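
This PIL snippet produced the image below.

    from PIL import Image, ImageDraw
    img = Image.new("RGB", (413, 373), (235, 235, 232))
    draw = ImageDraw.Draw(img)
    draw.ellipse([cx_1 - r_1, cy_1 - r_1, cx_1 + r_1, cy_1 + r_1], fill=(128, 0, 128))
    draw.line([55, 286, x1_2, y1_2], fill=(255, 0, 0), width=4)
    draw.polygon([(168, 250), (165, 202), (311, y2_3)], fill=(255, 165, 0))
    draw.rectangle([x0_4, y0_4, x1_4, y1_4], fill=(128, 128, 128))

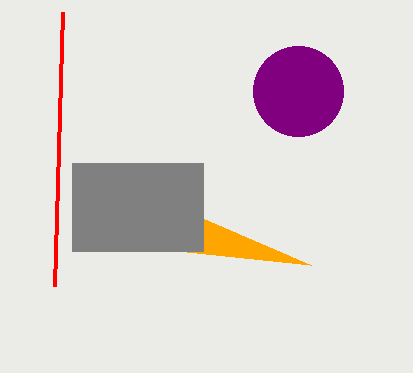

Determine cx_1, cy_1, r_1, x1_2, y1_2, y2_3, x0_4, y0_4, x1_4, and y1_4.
cx_1 = 298
cy_1 = 91
r_1 = 45
x1_2 = 63
y1_2 = 12
y2_3 = 265
x0_4 = 72
y0_4 = 163
x1_4 = 203
y1_4 = 251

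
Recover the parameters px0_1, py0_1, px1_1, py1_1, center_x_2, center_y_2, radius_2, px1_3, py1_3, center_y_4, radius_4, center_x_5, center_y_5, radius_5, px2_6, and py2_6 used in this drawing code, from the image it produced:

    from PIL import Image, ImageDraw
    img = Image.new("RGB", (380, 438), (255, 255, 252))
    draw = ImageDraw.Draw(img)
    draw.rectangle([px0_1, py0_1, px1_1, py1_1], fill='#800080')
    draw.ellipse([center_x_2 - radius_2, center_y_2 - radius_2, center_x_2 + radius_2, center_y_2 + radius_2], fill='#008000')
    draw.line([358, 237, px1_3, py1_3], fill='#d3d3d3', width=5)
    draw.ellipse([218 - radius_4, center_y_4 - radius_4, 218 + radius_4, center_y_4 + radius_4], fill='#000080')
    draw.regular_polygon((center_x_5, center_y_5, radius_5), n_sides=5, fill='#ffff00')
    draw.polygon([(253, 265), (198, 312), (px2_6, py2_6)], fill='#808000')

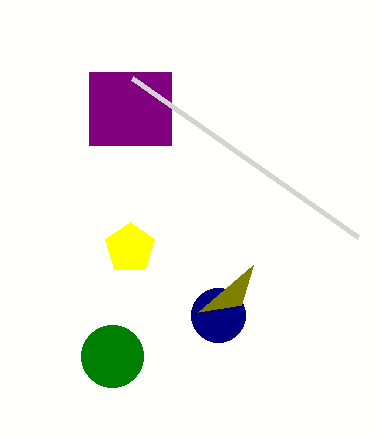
px0_1 = 89
py0_1 = 72
px1_1 = 171
py1_1 = 145
center_x_2 = 112
center_y_2 = 356
radius_2 = 31
px1_3 = 132
py1_3 = 78
center_y_4 = 315
radius_4 = 27
center_x_5 = 130
center_y_5 = 248
radius_5 = 26
px2_6 = 241
py2_6 = 305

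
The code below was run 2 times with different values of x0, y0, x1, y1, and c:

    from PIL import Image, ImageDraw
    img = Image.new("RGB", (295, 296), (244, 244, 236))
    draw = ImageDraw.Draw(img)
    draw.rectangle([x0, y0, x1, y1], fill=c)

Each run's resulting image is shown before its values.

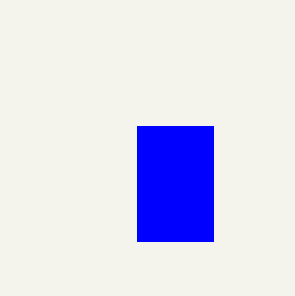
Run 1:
x0 = 137, y0 = 126, x1 = 213, y1 = 241, c = 'blue'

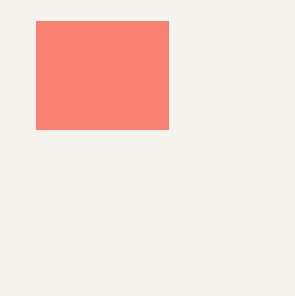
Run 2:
x0 = 36
y0 = 21
x1 = 168
y1 = 129
c = 'salmon'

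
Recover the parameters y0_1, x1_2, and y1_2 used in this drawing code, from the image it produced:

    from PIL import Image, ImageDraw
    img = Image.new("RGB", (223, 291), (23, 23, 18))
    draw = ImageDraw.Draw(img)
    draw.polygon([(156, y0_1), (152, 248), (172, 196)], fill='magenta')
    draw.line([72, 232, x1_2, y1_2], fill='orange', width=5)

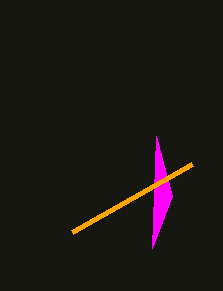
y0_1 = 136, x1_2 = 192, y1_2 = 164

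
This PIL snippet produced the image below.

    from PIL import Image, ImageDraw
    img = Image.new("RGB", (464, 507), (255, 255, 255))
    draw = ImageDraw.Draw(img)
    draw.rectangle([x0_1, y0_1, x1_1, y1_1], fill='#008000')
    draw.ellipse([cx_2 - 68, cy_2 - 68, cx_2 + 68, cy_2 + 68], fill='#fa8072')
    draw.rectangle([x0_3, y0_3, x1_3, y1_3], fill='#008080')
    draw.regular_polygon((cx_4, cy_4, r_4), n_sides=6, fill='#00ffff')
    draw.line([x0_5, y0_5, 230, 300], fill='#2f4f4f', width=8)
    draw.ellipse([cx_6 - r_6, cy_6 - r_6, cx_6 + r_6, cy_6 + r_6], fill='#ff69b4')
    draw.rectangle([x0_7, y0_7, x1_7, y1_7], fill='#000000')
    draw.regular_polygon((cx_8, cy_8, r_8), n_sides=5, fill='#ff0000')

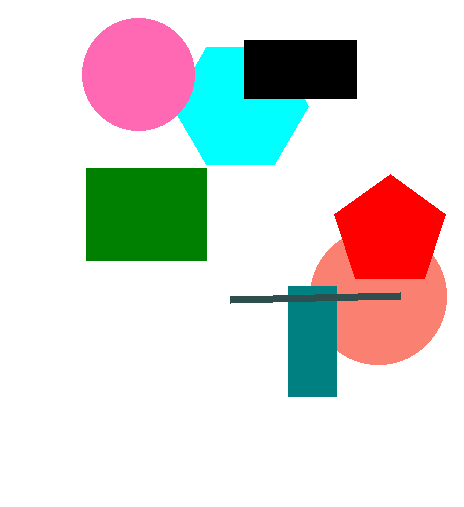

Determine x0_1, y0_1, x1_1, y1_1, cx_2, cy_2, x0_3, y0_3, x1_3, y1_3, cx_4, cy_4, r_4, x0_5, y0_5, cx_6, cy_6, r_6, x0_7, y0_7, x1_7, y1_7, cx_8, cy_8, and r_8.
x0_1 = 86
y0_1 = 168
x1_1 = 206
y1_1 = 260
cx_2 = 378
cy_2 = 296
x0_3 = 288
y0_3 = 286
x1_3 = 336
y1_3 = 396
cx_4 = 240
cy_4 = 106
r_4 = 68
x0_5 = 400
y0_5 = 296
cx_6 = 138
cy_6 = 74
r_6 = 56
x0_7 = 244
y0_7 = 40
x1_7 = 356
y1_7 = 98
cx_8 = 390
cy_8 = 232
r_8 = 58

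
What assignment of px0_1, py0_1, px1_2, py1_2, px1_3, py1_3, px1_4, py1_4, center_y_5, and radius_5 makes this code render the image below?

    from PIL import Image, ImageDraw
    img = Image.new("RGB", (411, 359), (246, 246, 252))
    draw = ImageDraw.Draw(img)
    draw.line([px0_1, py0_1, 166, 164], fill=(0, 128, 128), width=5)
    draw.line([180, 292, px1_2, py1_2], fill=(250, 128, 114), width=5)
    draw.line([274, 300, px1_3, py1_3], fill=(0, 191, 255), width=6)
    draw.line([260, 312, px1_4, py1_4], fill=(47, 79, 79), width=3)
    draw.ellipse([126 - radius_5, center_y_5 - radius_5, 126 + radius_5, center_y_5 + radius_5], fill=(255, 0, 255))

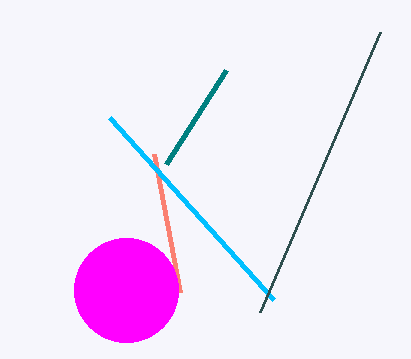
px0_1 = 226
py0_1 = 70
px1_2 = 154
py1_2 = 154
px1_3 = 110
py1_3 = 118
px1_4 = 380
py1_4 = 32
center_y_5 = 290
radius_5 = 52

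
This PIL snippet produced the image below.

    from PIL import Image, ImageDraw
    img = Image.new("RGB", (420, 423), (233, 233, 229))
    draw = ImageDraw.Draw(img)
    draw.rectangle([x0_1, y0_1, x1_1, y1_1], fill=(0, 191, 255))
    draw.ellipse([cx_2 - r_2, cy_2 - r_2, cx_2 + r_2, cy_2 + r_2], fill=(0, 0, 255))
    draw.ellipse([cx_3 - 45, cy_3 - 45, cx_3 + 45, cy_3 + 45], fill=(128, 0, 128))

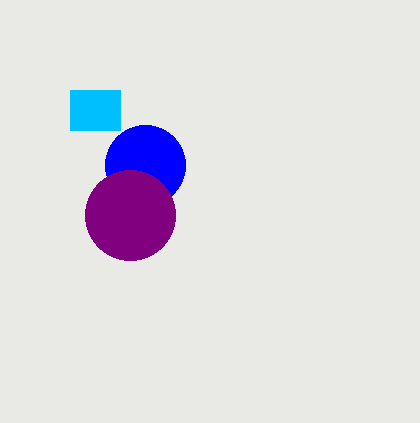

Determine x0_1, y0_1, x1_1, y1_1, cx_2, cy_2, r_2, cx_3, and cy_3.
x0_1 = 70; y0_1 = 90; x1_1 = 120; y1_1 = 130; cx_2 = 145; cy_2 = 165; r_2 = 40; cx_3 = 130; cy_3 = 215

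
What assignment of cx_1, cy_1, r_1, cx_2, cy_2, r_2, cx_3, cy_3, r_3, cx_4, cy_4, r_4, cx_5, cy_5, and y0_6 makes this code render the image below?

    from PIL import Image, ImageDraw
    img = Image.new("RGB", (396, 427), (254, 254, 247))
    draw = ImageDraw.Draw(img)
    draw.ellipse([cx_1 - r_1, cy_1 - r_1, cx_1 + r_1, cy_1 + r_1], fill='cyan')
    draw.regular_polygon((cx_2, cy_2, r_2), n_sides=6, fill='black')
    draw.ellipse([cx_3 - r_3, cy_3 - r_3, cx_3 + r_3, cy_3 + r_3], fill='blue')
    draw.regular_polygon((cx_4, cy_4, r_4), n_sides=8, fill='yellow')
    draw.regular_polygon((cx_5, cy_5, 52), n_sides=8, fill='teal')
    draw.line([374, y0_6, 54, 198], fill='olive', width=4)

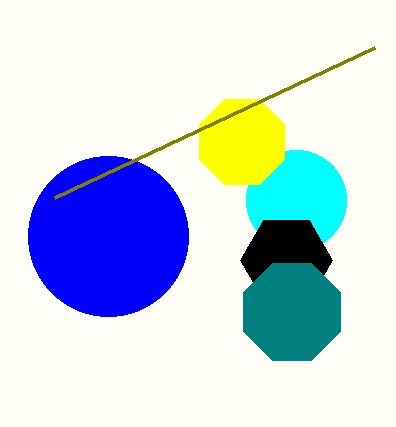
cx_1 = 296; cy_1 = 200; r_1 = 50; cx_2 = 286; cy_2 = 260; r_2 = 46; cx_3 = 108; cy_3 = 236; r_3 = 80; cx_4 = 242; cy_4 = 142; r_4 = 46; cx_5 = 292; cy_5 = 312; y0_6 = 48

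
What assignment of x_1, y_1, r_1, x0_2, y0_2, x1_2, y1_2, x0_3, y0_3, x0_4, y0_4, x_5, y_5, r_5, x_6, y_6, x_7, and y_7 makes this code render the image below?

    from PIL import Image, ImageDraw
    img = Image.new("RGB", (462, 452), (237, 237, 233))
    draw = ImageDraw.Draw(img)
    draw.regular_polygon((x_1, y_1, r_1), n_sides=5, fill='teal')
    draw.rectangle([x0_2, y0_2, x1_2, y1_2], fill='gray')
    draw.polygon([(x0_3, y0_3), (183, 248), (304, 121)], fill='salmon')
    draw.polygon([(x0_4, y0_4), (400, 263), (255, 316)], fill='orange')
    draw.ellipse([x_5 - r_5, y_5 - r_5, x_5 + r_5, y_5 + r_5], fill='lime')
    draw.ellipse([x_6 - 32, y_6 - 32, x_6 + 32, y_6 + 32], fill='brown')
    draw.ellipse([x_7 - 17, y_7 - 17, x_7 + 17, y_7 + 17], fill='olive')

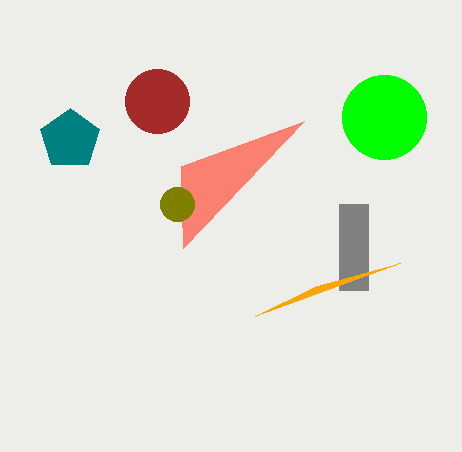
x_1 = 70
y_1 = 139
r_1 = 31
x0_2 = 339
y0_2 = 204
x1_2 = 368
y1_2 = 290
x0_3 = 181
y0_3 = 166
x0_4 = 316
y0_4 = 286
x_5 = 384
y_5 = 117
r_5 = 42
x_6 = 157
y_6 = 101
x_7 = 177
y_7 = 204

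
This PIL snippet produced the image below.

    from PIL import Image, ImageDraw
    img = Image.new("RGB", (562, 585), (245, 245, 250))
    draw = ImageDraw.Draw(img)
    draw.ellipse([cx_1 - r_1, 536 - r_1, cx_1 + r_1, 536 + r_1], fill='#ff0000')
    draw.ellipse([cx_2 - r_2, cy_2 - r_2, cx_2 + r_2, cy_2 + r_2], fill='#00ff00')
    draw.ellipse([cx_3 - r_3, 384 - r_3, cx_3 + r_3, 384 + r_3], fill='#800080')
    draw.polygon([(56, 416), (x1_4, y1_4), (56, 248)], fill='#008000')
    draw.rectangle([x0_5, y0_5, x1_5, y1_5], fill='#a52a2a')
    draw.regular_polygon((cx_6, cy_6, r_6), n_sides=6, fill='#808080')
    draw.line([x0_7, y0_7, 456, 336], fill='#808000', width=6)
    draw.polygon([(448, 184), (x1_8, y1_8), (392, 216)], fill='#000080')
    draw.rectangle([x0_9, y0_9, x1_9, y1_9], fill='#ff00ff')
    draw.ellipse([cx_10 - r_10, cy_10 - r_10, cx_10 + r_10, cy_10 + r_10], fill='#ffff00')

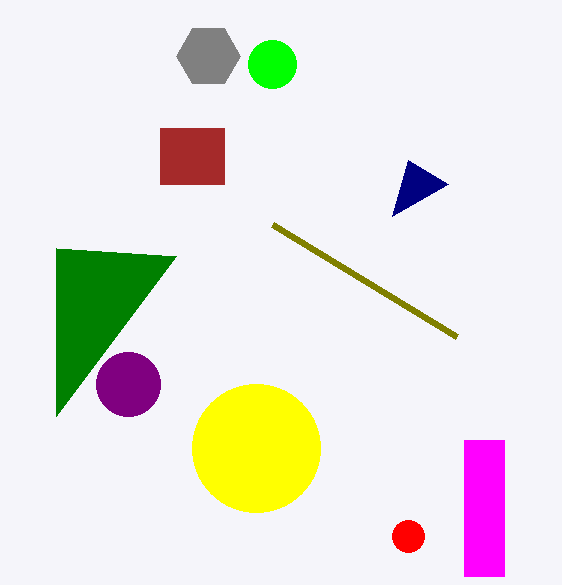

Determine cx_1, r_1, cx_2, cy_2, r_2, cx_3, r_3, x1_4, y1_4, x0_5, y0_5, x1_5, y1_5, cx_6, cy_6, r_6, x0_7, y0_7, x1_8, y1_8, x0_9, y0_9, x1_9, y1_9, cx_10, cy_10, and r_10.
cx_1 = 408
r_1 = 16
cx_2 = 272
cy_2 = 64
r_2 = 24
cx_3 = 128
r_3 = 32
x1_4 = 176
y1_4 = 256
x0_5 = 160
y0_5 = 128
x1_5 = 224
y1_5 = 184
cx_6 = 208
cy_6 = 56
r_6 = 32
x0_7 = 272
y0_7 = 224
x1_8 = 408
y1_8 = 160
x0_9 = 464
y0_9 = 440
x1_9 = 504
y1_9 = 576
cx_10 = 256
cy_10 = 448
r_10 = 64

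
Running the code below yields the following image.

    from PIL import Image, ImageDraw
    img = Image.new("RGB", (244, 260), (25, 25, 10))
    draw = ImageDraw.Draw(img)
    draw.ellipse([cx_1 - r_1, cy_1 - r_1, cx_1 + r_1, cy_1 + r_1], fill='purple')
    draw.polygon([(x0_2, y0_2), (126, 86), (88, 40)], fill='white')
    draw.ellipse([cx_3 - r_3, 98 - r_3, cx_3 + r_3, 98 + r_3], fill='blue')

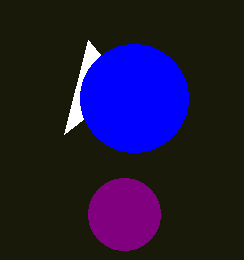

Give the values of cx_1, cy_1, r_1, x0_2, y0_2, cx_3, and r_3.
cx_1 = 124; cy_1 = 214; r_1 = 36; x0_2 = 64; y0_2 = 134; cx_3 = 134; r_3 = 54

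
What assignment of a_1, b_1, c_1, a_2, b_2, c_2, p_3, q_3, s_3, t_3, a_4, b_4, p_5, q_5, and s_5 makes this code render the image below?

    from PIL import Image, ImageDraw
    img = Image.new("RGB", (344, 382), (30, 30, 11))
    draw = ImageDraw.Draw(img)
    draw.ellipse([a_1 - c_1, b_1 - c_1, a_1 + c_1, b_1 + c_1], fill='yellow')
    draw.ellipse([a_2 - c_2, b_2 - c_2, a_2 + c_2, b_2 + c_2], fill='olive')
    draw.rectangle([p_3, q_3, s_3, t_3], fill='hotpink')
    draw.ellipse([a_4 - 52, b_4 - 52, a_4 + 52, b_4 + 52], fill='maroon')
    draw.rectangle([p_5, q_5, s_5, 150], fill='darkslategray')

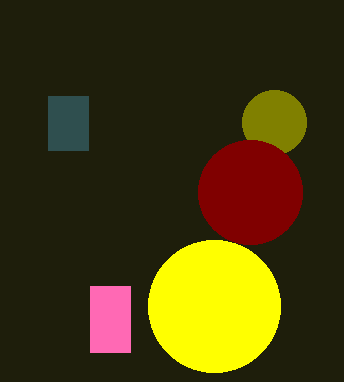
a_1 = 214; b_1 = 306; c_1 = 66; a_2 = 274; b_2 = 122; c_2 = 32; p_3 = 90; q_3 = 286; s_3 = 130; t_3 = 352; a_4 = 250; b_4 = 192; p_5 = 48; q_5 = 96; s_5 = 88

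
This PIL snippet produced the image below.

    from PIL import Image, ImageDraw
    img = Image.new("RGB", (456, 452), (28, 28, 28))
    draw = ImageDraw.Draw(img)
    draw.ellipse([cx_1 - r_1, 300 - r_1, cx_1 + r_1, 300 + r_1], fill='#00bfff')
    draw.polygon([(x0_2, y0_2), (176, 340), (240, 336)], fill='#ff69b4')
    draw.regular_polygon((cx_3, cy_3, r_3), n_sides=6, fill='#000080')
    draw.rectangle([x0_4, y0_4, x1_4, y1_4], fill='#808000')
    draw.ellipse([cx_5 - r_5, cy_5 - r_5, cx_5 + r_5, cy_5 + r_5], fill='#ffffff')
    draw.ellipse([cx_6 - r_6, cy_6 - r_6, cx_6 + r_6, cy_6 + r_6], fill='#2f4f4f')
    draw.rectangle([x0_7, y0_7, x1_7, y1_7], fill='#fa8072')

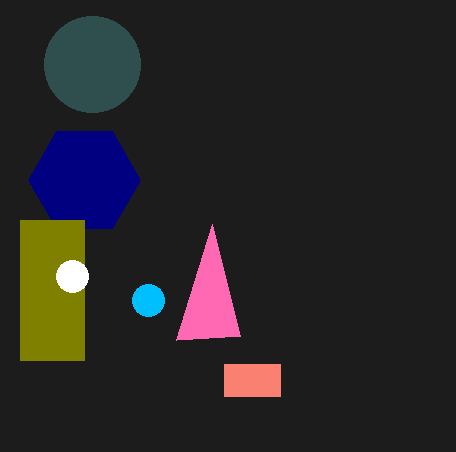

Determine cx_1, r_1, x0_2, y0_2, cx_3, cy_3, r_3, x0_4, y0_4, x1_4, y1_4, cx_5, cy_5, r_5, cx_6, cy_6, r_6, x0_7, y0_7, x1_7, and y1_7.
cx_1 = 148, r_1 = 16, x0_2 = 212, y0_2 = 224, cx_3 = 84, cy_3 = 180, r_3 = 56, x0_4 = 20, y0_4 = 220, x1_4 = 84, y1_4 = 360, cx_5 = 72, cy_5 = 276, r_5 = 16, cx_6 = 92, cy_6 = 64, r_6 = 48, x0_7 = 224, y0_7 = 364, x1_7 = 280, y1_7 = 396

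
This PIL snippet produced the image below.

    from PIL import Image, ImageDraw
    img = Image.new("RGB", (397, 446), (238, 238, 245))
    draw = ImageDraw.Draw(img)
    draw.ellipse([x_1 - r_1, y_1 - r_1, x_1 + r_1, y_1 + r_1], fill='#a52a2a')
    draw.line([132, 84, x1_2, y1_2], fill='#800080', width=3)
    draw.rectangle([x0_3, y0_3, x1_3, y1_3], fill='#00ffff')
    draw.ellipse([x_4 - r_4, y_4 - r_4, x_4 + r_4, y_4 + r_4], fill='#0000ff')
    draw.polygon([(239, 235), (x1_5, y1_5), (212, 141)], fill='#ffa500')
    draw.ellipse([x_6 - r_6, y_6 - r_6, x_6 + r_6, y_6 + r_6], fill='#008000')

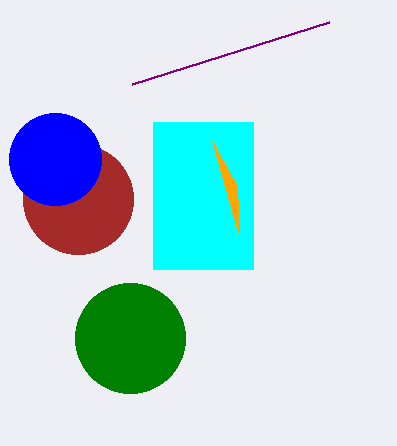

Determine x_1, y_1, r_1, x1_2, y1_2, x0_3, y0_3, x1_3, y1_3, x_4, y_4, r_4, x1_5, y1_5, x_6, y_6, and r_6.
x_1 = 78
y_1 = 199
r_1 = 55
x1_2 = 329
y1_2 = 22
x0_3 = 153
y0_3 = 122
x1_3 = 253
y1_3 = 269
x_4 = 55
y_4 = 159
r_4 = 46
x1_5 = 237
y1_5 = 186
x_6 = 130
y_6 = 338
r_6 = 55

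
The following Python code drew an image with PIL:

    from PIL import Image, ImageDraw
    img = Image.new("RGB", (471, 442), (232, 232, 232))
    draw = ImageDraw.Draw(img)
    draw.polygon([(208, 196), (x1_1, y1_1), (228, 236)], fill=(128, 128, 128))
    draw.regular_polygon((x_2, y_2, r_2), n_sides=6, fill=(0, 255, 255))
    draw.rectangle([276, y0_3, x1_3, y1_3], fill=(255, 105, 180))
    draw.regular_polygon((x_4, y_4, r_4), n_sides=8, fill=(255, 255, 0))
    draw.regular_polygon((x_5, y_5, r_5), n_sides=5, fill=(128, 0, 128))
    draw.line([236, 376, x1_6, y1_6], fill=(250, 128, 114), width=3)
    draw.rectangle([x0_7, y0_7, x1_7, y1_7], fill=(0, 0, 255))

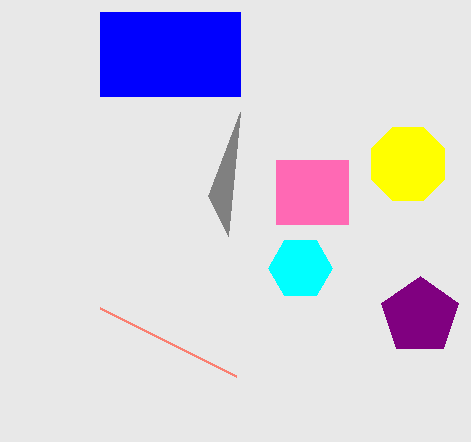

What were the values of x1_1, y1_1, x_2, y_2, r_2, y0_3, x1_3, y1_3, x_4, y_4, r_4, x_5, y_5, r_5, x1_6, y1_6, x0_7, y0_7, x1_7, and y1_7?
x1_1 = 240; y1_1 = 112; x_2 = 300; y_2 = 268; r_2 = 32; y0_3 = 160; x1_3 = 348; y1_3 = 224; x_4 = 408; y_4 = 164; r_4 = 40; x_5 = 420; y_5 = 316; r_5 = 40; x1_6 = 100; y1_6 = 308; x0_7 = 100; y0_7 = 12; x1_7 = 240; y1_7 = 96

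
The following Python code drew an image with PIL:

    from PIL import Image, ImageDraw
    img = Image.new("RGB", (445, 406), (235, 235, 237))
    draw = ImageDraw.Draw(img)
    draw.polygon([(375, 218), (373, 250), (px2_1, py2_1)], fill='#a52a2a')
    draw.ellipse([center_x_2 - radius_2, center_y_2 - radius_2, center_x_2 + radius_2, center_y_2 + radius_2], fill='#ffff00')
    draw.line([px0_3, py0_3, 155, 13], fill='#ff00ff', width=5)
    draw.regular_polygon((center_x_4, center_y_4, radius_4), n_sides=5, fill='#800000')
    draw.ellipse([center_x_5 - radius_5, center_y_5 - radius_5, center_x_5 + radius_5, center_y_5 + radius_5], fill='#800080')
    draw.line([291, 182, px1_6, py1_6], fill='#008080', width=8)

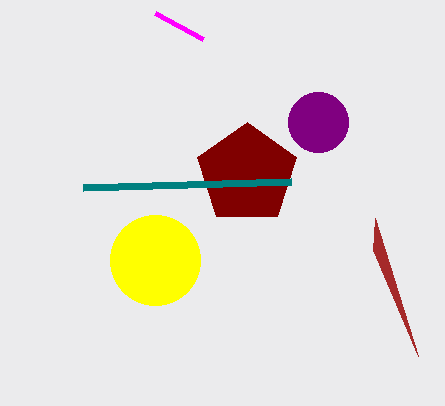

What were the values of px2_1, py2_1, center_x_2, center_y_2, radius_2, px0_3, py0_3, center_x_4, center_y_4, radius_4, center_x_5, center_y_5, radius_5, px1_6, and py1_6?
px2_1 = 418; py2_1 = 356; center_x_2 = 155; center_y_2 = 260; radius_2 = 45; px0_3 = 203; py0_3 = 39; center_x_4 = 247; center_y_4 = 174; radius_4 = 52; center_x_5 = 318; center_y_5 = 122; radius_5 = 30; px1_6 = 83; py1_6 = 188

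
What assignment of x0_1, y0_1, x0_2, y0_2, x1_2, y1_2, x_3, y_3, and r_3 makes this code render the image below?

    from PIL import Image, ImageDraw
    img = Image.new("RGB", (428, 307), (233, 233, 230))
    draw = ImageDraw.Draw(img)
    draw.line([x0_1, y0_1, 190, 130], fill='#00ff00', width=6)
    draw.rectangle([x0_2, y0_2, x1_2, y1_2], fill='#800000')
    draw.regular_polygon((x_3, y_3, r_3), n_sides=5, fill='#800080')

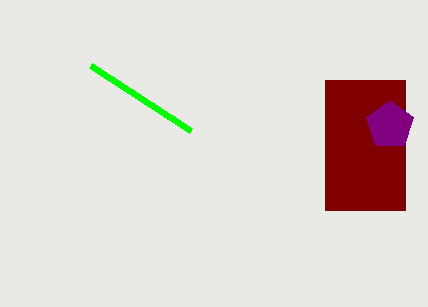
x0_1 = 90; y0_1 = 65; x0_2 = 325; y0_2 = 80; x1_2 = 405; y1_2 = 210; x_3 = 390; y_3 = 125; r_3 = 25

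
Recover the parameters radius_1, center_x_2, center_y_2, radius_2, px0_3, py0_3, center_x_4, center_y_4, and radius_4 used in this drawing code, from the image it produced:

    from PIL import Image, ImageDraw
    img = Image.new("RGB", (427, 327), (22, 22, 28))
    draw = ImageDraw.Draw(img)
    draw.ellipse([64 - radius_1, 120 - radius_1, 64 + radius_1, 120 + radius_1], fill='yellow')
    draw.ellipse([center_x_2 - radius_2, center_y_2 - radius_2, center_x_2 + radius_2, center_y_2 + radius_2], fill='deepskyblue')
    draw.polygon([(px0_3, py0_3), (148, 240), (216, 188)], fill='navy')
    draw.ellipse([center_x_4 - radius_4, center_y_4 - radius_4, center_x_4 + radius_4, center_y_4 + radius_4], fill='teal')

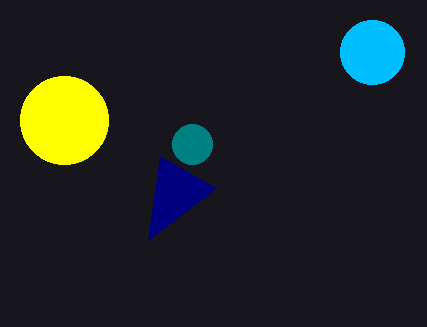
radius_1 = 44; center_x_2 = 372; center_y_2 = 52; radius_2 = 32; px0_3 = 160; py0_3 = 156; center_x_4 = 192; center_y_4 = 144; radius_4 = 20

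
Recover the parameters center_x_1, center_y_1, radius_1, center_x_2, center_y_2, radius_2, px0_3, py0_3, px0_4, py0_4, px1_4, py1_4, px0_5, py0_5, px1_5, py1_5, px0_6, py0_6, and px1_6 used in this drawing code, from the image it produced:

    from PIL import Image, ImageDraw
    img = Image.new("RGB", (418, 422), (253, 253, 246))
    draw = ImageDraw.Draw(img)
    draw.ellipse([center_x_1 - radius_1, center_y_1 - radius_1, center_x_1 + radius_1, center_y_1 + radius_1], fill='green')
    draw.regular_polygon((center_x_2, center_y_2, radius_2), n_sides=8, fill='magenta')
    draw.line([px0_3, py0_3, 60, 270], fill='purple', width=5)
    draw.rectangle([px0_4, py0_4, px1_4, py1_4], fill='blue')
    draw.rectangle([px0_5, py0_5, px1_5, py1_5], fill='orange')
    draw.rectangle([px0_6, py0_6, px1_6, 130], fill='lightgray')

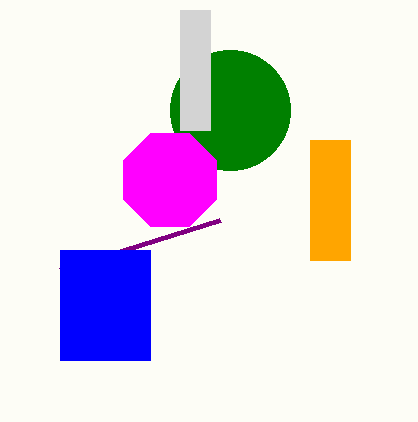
center_x_1 = 230
center_y_1 = 110
radius_1 = 60
center_x_2 = 170
center_y_2 = 180
radius_2 = 50
px0_3 = 220
py0_3 = 220
px0_4 = 60
py0_4 = 250
px1_4 = 150
py1_4 = 360
px0_5 = 310
py0_5 = 140
px1_5 = 350
py1_5 = 260
px0_6 = 180
py0_6 = 10
px1_6 = 210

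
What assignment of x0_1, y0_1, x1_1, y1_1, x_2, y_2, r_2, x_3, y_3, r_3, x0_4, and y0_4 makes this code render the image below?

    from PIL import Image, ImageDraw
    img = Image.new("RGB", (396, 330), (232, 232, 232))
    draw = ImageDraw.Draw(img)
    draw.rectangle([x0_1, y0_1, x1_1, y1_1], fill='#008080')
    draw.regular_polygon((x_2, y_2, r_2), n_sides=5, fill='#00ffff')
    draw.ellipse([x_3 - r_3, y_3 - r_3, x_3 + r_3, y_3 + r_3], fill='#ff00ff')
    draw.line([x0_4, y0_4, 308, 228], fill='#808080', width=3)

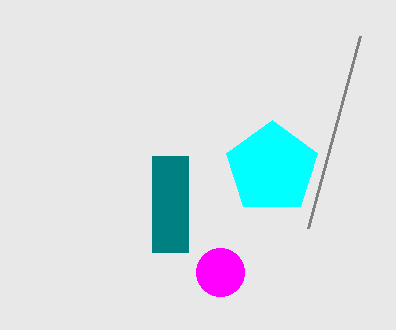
x0_1 = 152; y0_1 = 156; x1_1 = 188; y1_1 = 252; x_2 = 272; y_2 = 168; r_2 = 48; x_3 = 220; y_3 = 272; r_3 = 24; x0_4 = 360; y0_4 = 36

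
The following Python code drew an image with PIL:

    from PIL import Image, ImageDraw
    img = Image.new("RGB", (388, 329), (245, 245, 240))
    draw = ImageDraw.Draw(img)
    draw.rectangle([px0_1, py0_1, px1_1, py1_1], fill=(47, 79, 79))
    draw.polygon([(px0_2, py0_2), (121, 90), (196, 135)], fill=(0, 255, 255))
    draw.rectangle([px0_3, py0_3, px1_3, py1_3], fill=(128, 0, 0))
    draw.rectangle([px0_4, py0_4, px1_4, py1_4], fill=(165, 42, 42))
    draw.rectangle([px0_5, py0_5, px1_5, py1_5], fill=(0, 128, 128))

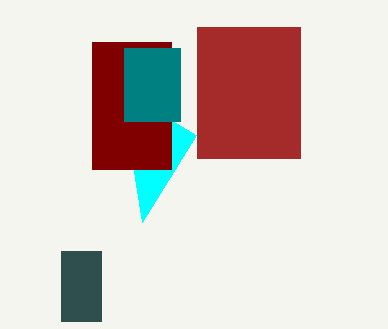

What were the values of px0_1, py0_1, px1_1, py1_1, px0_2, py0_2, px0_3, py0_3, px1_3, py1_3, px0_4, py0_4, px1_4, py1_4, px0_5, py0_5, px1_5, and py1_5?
px0_1 = 61, py0_1 = 251, px1_1 = 101, py1_1 = 321, px0_2 = 142, py0_2 = 222, px0_3 = 92, py0_3 = 42, px1_3 = 171, py1_3 = 169, px0_4 = 197, py0_4 = 27, px1_4 = 300, py1_4 = 158, px0_5 = 124, py0_5 = 48, px1_5 = 180, py1_5 = 121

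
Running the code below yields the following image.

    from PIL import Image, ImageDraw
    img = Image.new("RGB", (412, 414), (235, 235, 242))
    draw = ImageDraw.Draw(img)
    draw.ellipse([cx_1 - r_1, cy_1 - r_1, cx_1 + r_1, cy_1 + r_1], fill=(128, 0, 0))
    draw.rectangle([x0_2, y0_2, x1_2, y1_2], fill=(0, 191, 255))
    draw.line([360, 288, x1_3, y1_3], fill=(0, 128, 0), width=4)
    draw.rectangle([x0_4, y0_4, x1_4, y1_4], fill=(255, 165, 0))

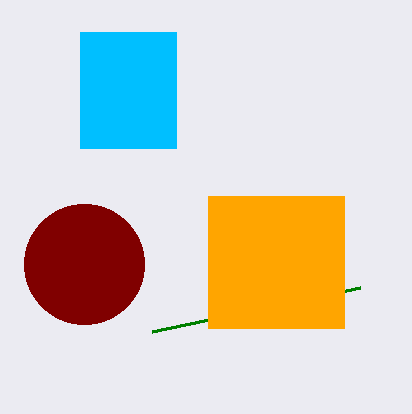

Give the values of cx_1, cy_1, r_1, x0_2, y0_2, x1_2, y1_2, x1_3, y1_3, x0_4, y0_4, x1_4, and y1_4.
cx_1 = 84
cy_1 = 264
r_1 = 60
x0_2 = 80
y0_2 = 32
x1_2 = 176
y1_2 = 148
x1_3 = 152
y1_3 = 332
x0_4 = 208
y0_4 = 196
x1_4 = 344
y1_4 = 328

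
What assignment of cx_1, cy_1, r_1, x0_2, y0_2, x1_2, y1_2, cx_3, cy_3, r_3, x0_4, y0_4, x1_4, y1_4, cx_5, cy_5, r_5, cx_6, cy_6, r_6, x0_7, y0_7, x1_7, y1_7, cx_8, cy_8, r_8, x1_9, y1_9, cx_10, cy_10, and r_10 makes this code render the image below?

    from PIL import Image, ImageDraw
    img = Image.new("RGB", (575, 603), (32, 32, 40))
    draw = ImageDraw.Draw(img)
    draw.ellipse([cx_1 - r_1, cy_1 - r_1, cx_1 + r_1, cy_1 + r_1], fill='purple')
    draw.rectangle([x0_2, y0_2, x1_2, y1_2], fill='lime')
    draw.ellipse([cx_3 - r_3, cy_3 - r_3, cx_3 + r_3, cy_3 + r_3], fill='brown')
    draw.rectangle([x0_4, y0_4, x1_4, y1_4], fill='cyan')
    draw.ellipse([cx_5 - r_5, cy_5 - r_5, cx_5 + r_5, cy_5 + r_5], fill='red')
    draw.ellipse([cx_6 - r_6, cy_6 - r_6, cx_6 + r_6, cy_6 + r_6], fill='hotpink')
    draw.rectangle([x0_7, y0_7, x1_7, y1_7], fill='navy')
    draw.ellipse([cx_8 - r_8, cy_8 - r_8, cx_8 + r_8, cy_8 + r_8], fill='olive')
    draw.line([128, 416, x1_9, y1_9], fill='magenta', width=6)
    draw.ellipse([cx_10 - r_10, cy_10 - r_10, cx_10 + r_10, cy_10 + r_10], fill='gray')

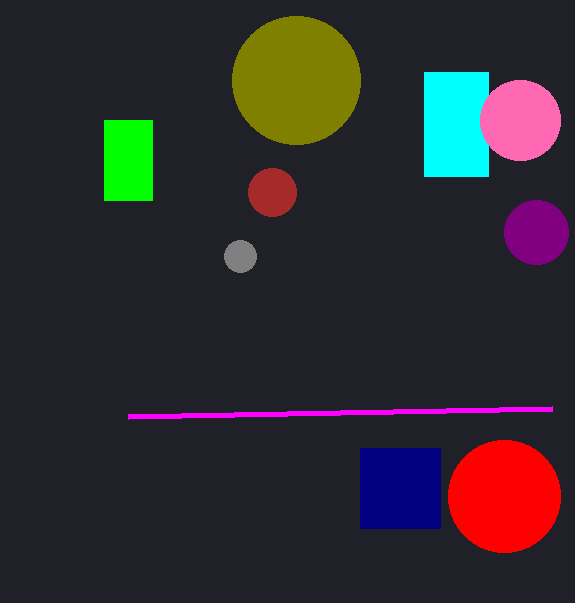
cx_1 = 536; cy_1 = 232; r_1 = 32; x0_2 = 104; y0_2 = 120; x1_2 = 152; y1_2 = 200; cx_3 = 272; cy_3 = 192; r_3 = 24; x0_4 = 424; y0_4 = 72; x1_4 = 488; y1_4 = 176; cx_5 = 504; cy_5 = 496; r_5 = 56; cx_6 = 520; cy_6 = 120; r_6 = 40; x0_7 = 360; y0_7 = 448; x1_7 = 440; y1_7 = 528; cx_8 = 296; cy_8 = 80; r_8 = 64; x1_9 = 552; y1_9 = 408; cx_10 = 240; cy_10 = 256; r_10 = 16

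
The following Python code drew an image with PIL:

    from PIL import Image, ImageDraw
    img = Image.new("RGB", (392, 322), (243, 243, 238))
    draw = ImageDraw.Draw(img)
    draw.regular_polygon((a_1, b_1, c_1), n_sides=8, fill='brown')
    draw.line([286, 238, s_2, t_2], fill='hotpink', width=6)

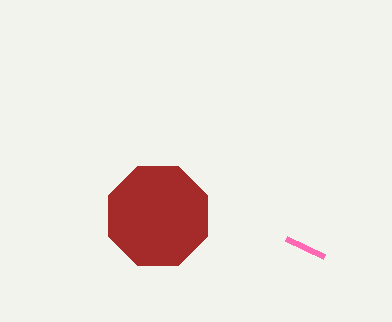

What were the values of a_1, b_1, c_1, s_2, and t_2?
a_1 = 158; b_1 = 216; c_1 = 54; s_2 = 324; t_2 = 256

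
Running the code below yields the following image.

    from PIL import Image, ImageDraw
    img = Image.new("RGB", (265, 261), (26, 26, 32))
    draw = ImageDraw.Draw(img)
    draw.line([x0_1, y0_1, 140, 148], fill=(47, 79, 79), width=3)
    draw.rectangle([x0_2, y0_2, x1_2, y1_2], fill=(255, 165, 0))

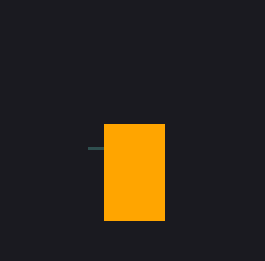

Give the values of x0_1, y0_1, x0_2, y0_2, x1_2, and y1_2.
x0_1 = 88
y0_1 = 148
x0_2 = 104
y0_2 = 124
x1_2 = 164
y1_2 = 220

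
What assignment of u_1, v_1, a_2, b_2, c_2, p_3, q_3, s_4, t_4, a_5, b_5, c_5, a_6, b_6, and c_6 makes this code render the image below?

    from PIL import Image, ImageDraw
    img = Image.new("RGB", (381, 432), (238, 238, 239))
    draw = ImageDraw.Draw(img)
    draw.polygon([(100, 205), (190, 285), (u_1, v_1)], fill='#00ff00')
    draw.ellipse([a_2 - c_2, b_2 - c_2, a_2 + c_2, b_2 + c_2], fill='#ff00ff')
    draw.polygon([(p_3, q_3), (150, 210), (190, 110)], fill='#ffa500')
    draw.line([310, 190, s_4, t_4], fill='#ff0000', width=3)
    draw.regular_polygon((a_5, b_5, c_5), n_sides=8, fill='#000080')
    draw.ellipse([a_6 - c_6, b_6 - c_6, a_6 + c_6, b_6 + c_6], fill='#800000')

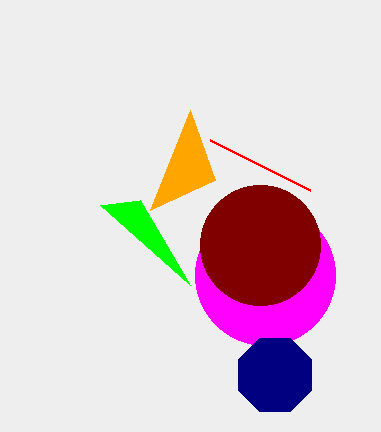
u_1 = 140, v_1 = 200, a_2 = 265, b_2 = 275, c_2 = 70, p_3 = 215, q_3 = 180, s_4 = 210, t_4 = 140, a_5 = 275, b_5 = 375, c_5 = 40, a_6 = 260, b_6 = 245, c_6 = 60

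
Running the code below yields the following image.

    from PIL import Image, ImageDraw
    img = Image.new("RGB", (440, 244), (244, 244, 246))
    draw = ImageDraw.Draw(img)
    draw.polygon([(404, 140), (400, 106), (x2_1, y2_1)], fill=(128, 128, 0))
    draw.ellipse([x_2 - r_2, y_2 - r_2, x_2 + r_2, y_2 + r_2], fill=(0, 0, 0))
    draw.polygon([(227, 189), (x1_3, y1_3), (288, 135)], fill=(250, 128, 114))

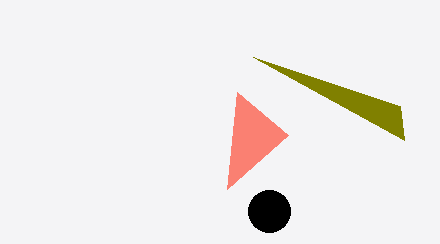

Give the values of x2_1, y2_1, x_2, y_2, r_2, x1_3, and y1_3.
x2_1 = 253; y2_1 = 57; x_2 = 269; y_2 = 211; r_2 = 21; x1_3 = 237; y1_3 = 92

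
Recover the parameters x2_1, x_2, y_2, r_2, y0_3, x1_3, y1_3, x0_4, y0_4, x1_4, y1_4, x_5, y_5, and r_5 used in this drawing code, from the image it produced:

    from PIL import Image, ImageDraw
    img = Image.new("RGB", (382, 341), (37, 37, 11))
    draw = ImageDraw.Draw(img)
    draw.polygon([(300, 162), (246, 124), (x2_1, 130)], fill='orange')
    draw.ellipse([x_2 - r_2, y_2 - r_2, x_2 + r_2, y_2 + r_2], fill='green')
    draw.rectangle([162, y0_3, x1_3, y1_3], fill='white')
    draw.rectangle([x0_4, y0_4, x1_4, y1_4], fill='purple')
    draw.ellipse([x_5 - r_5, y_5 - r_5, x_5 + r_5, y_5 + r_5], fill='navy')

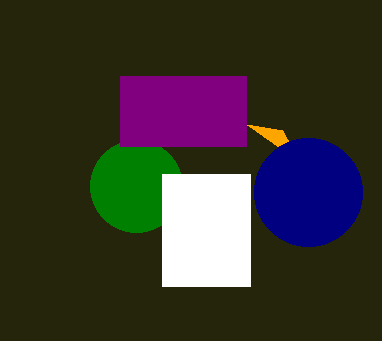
x2_1 = 282; x_2 = 136; y_2 = 186; r_2 = 46; y0_3 = 174; x1_3 = 250; y1_3 = 286; x0_4 = 120; y0_4 = 76; x1_4 = 246; y1_4 = 146; x_5 = 308; y_5 = 192; r_5 = 54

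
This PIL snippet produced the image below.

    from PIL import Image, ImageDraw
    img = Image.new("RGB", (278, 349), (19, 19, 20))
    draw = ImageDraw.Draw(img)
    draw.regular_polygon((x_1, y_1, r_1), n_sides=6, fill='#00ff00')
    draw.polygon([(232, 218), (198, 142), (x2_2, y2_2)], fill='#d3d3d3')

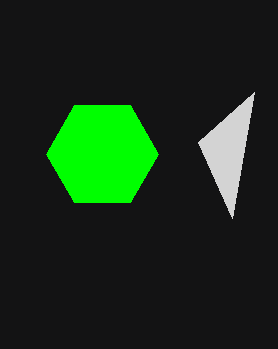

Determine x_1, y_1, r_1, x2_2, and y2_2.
x_1 = 102
y_1 = 154
r_1 = 56
x2_2 = 254
y2_2 = 92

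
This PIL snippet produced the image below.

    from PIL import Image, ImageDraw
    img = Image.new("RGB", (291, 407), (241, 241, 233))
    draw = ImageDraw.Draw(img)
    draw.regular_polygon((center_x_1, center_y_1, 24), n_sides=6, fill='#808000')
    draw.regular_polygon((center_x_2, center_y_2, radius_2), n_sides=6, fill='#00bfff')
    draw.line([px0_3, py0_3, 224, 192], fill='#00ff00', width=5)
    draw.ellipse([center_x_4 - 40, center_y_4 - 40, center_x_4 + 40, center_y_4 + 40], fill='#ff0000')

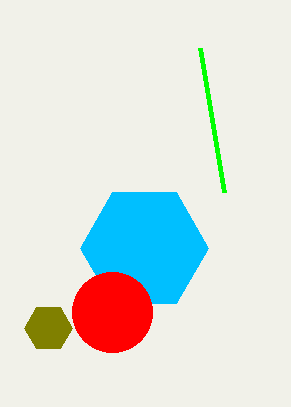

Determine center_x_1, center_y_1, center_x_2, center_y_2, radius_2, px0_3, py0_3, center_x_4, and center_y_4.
center_x_1 = 48; center_y_1 = 328; center_x_2 = 144; center_y_2 = 248; radius_2 = 64; px0_3 = 200; py0_3 = 48; center_x_4 = 112; center_y_4 = 312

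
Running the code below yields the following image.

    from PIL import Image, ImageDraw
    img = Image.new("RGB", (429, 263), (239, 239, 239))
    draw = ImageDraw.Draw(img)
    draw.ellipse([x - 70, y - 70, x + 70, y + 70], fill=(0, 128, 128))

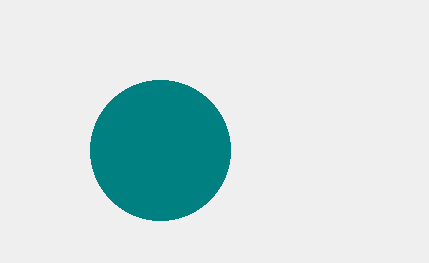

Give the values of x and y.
x = 160
y = 150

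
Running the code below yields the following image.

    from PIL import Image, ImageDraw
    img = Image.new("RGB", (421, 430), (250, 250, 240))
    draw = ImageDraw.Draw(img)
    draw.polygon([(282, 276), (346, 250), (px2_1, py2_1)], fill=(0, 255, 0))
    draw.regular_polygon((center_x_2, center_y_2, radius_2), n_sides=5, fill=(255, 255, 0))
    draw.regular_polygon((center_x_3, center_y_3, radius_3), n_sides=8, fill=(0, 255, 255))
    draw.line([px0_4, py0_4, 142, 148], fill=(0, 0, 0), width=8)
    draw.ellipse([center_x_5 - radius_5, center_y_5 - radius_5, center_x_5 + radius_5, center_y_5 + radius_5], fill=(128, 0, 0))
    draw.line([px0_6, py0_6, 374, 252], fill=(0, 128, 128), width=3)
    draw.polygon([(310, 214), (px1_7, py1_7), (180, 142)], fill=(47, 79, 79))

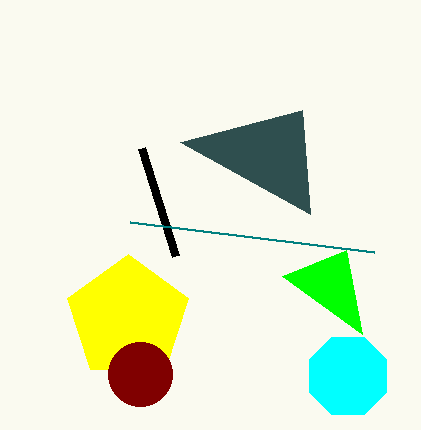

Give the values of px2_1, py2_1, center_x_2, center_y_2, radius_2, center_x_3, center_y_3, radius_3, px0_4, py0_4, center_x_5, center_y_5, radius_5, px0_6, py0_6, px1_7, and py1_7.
px2_1 = 362; py2_1 = 334; center_x_2 = 128; center_y_2 = 318; radius_2 = 64; center_x_3 = 348; center_y_3 = 376; radius_3 = 42; px0_4 = 176; py0_4 = 256; center_x_5 = 140; center_y_5 = 374; radius_5 = 32; px0_6 = 130; py0_6 = 222; px1_7 = 302; py1_7 = 110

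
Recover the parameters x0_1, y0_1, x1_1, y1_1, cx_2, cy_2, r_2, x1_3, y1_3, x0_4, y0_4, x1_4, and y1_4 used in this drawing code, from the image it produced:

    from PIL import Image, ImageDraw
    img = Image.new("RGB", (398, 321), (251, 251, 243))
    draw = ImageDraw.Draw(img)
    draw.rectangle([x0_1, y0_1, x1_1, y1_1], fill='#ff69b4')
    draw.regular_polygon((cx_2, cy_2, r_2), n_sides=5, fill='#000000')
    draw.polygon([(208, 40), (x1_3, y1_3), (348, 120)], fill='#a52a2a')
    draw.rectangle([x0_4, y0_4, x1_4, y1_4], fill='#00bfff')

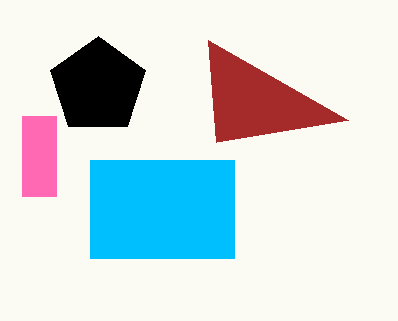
x0_1 = 22, y0_1 = 116, x1_1 = 56, y1_1 = 196, cx_2 = 98, cy_2 = 86, r_2 = 50, x1_3 = 216, y1_3 = 142, x0_4 = 90, y0_4 = 160, x1_4 = 234, y1_4 = 258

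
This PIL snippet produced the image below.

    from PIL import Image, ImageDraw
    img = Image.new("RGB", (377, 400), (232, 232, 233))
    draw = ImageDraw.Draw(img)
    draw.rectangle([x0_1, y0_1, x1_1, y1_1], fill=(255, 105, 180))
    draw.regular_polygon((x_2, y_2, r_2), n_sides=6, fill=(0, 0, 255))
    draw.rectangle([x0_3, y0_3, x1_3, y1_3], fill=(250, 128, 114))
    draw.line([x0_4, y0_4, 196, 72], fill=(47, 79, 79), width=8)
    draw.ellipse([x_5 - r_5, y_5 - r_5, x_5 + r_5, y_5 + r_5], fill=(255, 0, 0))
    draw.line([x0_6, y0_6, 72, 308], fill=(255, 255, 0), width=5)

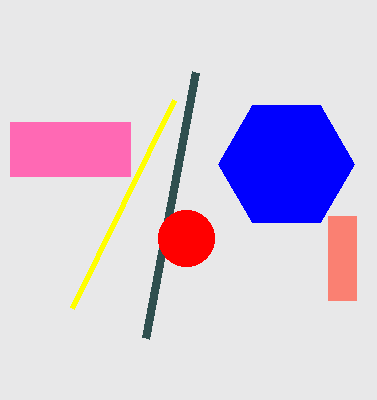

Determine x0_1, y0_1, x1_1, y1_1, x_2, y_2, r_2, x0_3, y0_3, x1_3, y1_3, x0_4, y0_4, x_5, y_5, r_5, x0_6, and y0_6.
x0_1 = 10; y0_1 = 122; x1_1 = 130; y1_1 = 176; x_2 = 286; y_2 = 164; r_2 = 68; x0_3 = 328; y0_3 = 216; x1_3 = 356; y1_3 = 300; x0_4 = 146; y0_4 = 338; x_5 = 186; y_5 = 238; r_5 = 28; x0_6 = 174; y0_6 = 100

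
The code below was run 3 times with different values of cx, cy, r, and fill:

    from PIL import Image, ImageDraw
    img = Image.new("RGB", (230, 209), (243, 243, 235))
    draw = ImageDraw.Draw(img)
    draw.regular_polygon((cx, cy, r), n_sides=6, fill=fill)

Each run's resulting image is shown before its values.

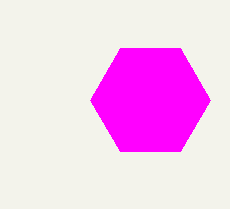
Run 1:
cx = 150, cy = 100, r = 60, fill = 'magenta'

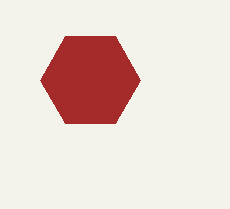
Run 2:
cx = 90, cy = 80, r = 50, fill = 'brown'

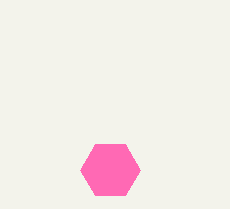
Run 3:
cx = 110, cy = 170, r = 30, fill = 'hotpink'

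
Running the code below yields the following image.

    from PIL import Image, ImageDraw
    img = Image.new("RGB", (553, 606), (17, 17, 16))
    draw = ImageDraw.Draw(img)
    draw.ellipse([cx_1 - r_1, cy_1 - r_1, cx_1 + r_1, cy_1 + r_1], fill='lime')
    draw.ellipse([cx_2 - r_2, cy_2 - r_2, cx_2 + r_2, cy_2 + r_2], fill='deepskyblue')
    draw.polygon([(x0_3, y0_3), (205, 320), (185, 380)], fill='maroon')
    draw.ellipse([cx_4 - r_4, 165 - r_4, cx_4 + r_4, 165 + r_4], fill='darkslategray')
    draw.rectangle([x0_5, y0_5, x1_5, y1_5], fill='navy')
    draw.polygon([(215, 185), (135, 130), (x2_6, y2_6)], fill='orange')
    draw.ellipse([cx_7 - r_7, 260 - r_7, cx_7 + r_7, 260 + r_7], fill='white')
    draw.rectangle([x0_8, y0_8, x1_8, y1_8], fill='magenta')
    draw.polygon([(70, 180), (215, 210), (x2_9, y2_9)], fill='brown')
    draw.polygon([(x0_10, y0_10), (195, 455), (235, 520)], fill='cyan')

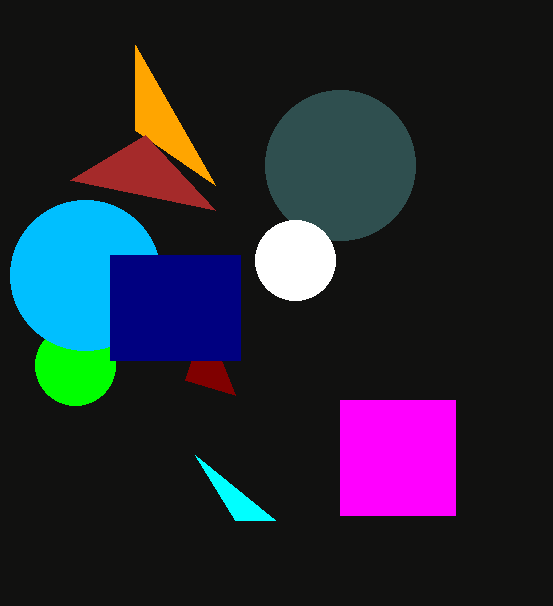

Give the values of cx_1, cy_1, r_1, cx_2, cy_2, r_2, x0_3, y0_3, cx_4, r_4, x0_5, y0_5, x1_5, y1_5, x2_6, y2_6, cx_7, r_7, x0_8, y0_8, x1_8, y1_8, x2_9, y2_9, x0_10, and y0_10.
cx_1 = 75
cy_1 = 365
r_1 = 40
cx_2 = 85
cy_2 = 275
r_2 = 75
x0_3 = 235
y0_3 = 395
cx_4 = 340
r_4 = 75
x0_5 = 110
y0_5 = 255
x1_5 = 240
y1_5 = 360
x2_6 = 135
y2_6 = 45
cx_7 = 295
r_7 = 40
x0_8 = 340
y0_8 = 400
x1_8 = 455
y1_8 = 515
x2_9 = 145
y2_9 = 135
x0_10 = 275
y0_10 = 520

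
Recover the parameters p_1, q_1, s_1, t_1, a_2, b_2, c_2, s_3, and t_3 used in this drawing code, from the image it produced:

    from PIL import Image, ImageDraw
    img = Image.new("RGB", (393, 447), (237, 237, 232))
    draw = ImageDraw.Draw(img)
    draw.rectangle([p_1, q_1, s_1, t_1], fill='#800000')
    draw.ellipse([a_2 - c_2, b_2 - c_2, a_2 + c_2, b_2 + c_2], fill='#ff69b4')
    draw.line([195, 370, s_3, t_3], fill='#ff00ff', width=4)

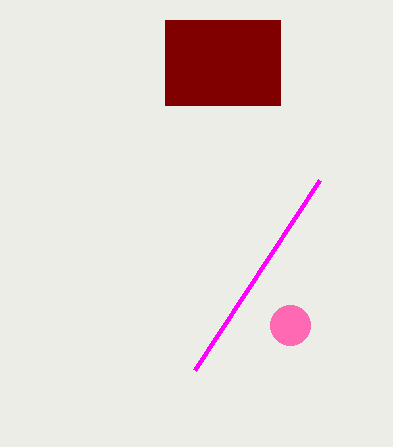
p_1 = 165
q_1 = 20
s_1 = 280
t_1 = 105
a_2 = 290
b_2 = 325
c_2 = 20
s_3 = 320
t_3 = 180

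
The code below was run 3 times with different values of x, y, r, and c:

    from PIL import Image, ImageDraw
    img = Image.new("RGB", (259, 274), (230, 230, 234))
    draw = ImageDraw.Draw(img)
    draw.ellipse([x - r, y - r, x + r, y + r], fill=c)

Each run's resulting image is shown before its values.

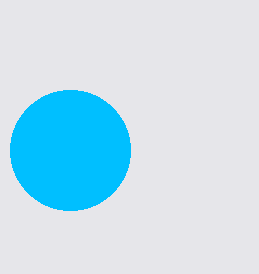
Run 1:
x = 70; y = 150; r = 60; c = 'deepskyblue'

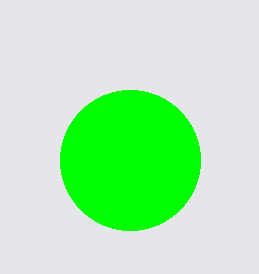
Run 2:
x = 130; y = 160; r = 70; c = 'lime'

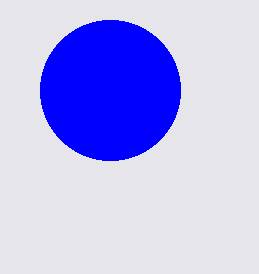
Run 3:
x = 110
y = 90
r = 70
c = 'blue'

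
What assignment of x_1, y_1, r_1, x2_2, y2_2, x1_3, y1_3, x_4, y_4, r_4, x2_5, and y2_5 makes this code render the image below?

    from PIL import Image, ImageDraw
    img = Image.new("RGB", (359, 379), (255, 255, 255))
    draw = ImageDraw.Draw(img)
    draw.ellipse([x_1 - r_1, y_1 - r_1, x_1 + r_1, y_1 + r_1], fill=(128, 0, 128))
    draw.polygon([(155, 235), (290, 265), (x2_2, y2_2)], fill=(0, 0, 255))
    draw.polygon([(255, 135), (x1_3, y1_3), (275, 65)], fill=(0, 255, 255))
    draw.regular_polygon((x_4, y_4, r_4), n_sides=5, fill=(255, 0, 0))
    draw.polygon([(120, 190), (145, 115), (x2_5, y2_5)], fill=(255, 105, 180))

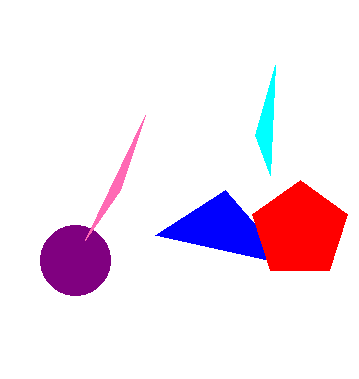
x_1 = 75; y_1 = 260; r_1 = 35; x2_2 = 225; y2_2 = 190; x1_3 = 270; y1_3 = 175; x_4 = 300; y_4 = 230; r_4 = 50; x2_5 = 85; y2_5 = 240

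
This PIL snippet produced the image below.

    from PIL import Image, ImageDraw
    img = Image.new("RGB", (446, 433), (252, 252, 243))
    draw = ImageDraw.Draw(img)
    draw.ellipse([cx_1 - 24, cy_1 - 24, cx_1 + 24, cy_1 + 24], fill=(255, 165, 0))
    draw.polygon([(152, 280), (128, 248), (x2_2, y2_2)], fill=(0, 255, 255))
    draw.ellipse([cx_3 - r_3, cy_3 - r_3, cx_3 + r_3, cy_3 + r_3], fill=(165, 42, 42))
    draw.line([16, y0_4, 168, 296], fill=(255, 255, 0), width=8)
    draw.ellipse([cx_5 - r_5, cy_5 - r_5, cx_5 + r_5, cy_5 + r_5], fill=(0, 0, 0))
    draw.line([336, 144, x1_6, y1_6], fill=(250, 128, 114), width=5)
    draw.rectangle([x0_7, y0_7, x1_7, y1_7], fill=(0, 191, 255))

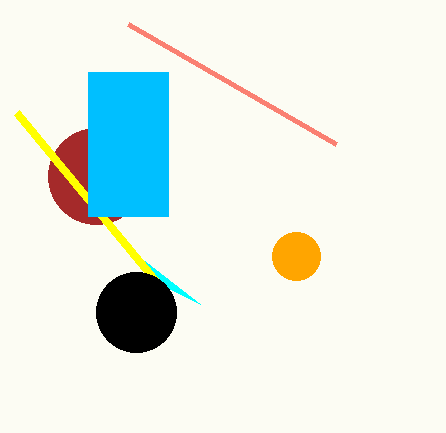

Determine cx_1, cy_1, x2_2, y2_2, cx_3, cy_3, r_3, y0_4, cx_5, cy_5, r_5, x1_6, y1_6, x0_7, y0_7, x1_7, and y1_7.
cx_1 = 296; cy_1 = 256; x2_2 = 200; y2_2 = 304; cx_3 = 96; cy_3 = 176; r_3 = 48; y0_4 = 112; cx_5 = 136; cy_5 = 312; r_5 = 40; x1_6 = 128; y1_6 = 24; x0_7 = 88; y0_7 = 72; x1_7 = 168; y1_7 = 216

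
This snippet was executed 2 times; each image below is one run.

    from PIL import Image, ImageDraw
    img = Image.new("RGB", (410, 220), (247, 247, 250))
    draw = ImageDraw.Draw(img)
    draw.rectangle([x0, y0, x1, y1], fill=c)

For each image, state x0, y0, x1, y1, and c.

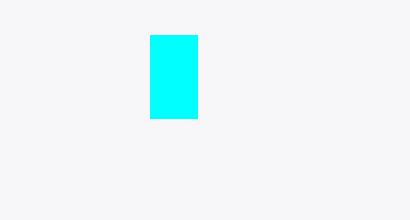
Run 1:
x0 = 150; y0 = 35; x1 = 197; y1 = 118; c = 'cyan'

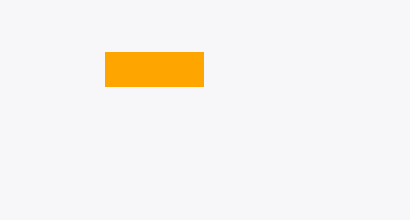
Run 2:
x0 = 105
y0 = 52
x1 = 203
y1 = 86
c = 'orange'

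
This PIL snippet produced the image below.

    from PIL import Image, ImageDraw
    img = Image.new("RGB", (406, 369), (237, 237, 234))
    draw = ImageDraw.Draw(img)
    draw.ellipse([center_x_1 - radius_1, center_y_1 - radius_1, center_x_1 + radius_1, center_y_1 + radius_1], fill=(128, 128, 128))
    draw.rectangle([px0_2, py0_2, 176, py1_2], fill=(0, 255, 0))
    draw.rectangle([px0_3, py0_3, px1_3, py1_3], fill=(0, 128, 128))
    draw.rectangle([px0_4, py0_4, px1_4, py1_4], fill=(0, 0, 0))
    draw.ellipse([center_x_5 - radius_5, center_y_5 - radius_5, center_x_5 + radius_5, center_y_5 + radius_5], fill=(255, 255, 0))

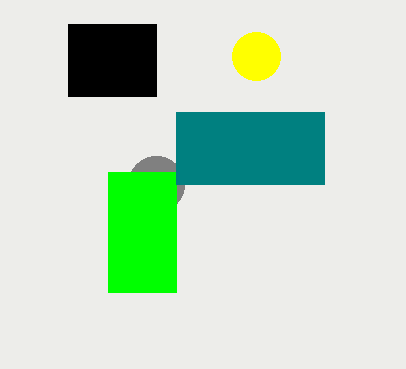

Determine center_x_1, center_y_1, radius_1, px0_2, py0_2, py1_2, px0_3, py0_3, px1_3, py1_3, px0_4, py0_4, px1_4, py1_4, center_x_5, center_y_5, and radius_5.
center_x_1 = 156, center_y_1 = 184, radius_1 = 28, px0_2 = 108, py0_2 = 172, py1_2 = 292, px0_3 = 176, py0_3 = 112, px1_3 = 324, py1_3 = 184, px0_4 = 68, py0_4 = 24, px1_4 = 156, py1_4 = 96, center_x_5 = 256, center_y_5 = 56, radius_5 = 24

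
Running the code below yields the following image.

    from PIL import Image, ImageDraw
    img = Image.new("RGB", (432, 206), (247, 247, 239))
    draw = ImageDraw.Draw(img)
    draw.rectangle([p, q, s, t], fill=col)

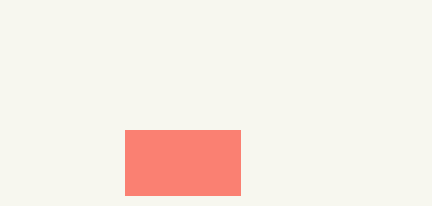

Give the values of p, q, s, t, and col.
p = 125
q = 130
s = 240
t = 195
col = 'salmon'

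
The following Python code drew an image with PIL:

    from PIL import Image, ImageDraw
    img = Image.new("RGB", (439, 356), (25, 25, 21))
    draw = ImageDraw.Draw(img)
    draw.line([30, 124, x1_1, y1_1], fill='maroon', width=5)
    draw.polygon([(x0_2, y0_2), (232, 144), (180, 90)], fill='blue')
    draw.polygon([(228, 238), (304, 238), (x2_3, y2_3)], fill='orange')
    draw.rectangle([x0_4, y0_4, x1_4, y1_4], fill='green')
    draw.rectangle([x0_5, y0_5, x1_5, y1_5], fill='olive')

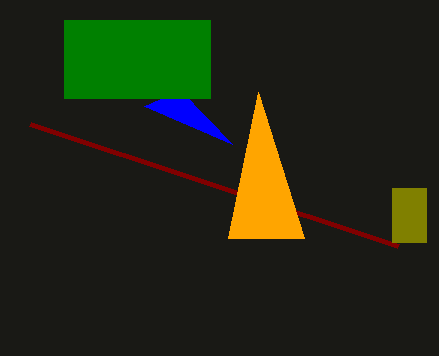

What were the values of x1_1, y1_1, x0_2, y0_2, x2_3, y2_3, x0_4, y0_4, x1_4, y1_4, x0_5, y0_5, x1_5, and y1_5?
x1_1 = 398; y1_1 = 246; x0_2 = 144; y0_2 = 106; x2_3 = 258; y2_3 = 92; x0_4 = 64; y0_4 = 20; x1_4 = 210; y1_4 = 98; x0_5 = 392; y0_5 = 188; x1_5 = 426; y1_5 = 242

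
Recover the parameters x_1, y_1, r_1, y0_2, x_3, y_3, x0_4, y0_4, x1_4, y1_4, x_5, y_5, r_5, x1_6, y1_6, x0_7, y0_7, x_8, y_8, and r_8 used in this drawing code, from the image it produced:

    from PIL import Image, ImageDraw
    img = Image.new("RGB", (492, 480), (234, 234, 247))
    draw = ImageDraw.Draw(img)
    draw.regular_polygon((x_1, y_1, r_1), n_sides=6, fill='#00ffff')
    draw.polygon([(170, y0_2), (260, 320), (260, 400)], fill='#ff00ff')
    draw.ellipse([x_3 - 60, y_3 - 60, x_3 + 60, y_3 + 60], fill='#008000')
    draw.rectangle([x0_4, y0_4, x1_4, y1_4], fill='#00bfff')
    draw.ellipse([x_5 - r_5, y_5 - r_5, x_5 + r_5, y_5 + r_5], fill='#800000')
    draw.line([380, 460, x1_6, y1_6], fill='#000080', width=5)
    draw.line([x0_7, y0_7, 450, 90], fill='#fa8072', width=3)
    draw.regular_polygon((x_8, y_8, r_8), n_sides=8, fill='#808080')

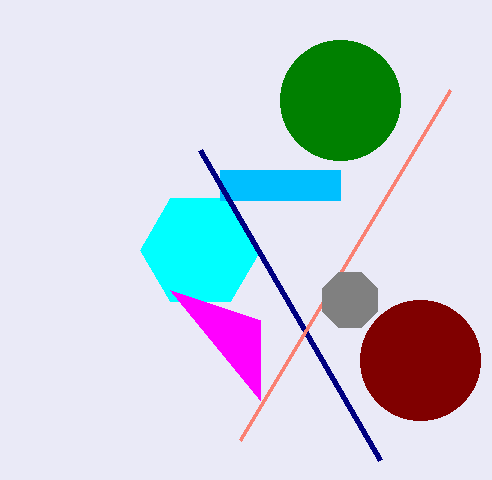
x_1 = 200, y_1 = 250, r_1 = 60, y0_2 = 290, x_3 = 340, y_3 = 100, x0_4 = 220, y0_4 = 170, x1_4 = 340, y1_4 = 200, x_5 = 420, y_5 = 360, r_5 = 60, x1_6 = 200, y1_6 = 150, x0_7 = 240, y0_7 = 440, x_8 = 350, y_8 = 300, r_8 = 30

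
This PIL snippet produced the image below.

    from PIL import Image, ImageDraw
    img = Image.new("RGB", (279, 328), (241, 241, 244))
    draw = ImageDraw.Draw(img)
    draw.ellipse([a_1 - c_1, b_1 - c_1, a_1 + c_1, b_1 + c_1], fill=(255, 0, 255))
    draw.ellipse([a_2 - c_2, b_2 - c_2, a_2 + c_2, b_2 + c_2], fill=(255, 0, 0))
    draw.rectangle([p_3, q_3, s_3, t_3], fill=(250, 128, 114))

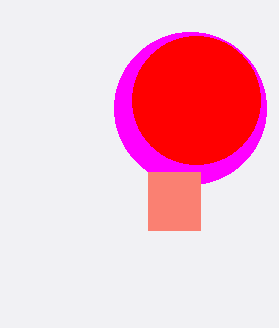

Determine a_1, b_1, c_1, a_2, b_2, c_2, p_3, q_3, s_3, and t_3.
a_1 = 190, b_1 = 108, c_1 = 76, a_2 = 196, b_2 = 100, c_2 = 64, p_3 = 148, q_3 = 172, s_3 = 200, t_3 = 230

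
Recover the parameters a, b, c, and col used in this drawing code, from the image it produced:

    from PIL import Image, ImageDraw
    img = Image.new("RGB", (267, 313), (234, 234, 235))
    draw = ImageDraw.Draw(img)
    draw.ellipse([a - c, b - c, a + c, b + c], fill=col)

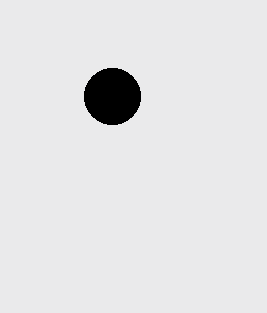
a = 112, b = 96, c = 28, col = 'black'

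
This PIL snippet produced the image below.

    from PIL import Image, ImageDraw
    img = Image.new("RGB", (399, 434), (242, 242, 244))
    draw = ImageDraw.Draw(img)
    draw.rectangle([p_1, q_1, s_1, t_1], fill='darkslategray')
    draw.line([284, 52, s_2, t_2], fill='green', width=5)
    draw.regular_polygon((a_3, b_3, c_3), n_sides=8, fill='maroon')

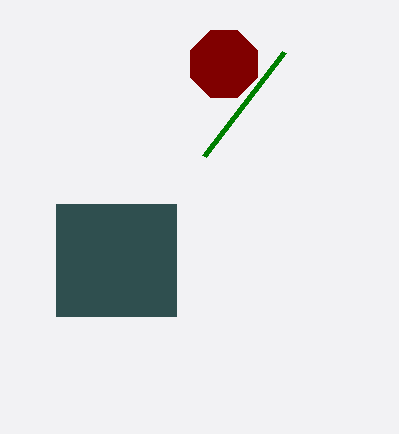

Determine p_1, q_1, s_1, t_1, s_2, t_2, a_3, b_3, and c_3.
p_1 = 56
q_1 = 204
s_1 = 176
t_1 = 316
s_2 = 204
t_2 = 156
a_3 = 224
b_3 = 64
c_3 = 36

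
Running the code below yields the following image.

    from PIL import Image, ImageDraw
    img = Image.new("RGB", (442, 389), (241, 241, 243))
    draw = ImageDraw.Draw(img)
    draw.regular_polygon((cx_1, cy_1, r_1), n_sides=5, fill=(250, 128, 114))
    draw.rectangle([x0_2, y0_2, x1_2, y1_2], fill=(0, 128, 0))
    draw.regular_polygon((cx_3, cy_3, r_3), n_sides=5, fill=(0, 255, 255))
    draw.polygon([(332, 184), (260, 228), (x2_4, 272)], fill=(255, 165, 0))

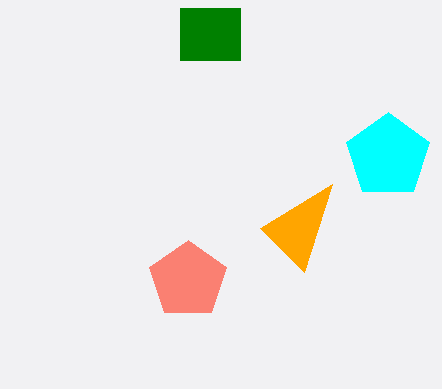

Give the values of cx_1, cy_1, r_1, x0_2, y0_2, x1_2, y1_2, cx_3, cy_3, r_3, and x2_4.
cx_1 = 188, cy_1 = 280, r_1 = 40, x0_2 = 180, y0_2 = 8, x1_2 = 240, y1_2 = 60, cx_3 = 388, cy_3 = 156, r_3 = 44, x2_4 = 304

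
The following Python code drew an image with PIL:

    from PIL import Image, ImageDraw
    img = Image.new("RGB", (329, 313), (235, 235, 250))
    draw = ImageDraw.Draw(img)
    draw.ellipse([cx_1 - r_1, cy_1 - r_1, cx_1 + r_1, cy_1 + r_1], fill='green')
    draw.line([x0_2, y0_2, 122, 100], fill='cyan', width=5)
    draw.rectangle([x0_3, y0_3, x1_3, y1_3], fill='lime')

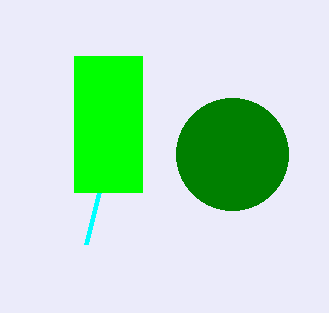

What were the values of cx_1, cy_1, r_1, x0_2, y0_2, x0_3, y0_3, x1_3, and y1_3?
cx_1 = 232
cy_1 = 154
r_1 = 56
x0_2 = 86
y0_2 = 244
x0_3 = 74
y0_3 = 56
x1_3 = 142
y1_3 = 192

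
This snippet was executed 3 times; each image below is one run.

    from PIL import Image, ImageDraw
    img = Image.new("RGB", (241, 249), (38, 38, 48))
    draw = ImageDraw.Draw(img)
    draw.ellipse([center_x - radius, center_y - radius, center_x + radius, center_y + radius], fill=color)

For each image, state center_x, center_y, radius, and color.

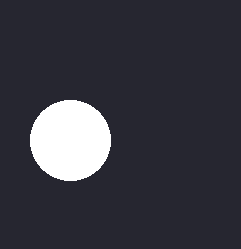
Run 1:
center_x = 70
center_y = 140
radius = 40
color = 'white'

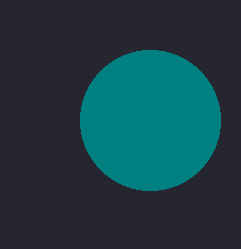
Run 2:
center_x = 150; center_y = 120; radius = 70; color = 'teal'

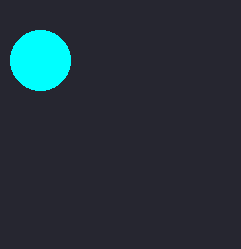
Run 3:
center_x = 40, center_y = 60, radius = 30, color = 'cyan'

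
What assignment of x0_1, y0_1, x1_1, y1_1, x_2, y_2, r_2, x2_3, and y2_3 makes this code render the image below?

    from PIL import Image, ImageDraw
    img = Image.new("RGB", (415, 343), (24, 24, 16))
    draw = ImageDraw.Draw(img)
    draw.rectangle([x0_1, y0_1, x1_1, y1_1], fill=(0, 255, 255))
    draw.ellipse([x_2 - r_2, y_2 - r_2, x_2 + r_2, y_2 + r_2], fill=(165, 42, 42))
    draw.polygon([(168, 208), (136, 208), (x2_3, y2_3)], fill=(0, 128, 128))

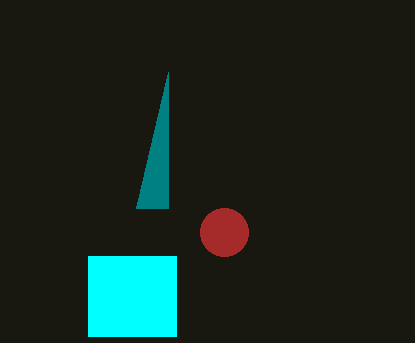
x0_1 = 88, y0_1 = 256, x1_1 = 176, y1_1 = 336, x_2 = 224, y_2 = 232, r_2 = 24, x2_3 = 168, y2_3 = 72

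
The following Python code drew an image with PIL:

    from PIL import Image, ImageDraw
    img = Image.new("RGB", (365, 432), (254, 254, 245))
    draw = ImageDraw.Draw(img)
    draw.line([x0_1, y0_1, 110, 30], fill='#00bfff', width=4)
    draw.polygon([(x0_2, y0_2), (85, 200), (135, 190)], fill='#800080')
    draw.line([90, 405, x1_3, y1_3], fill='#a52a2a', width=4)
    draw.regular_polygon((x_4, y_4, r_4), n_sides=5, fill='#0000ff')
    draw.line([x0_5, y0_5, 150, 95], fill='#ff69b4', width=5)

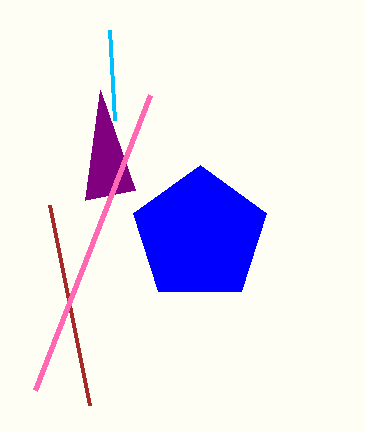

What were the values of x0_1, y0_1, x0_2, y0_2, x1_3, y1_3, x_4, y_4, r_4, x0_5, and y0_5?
x0_1 = 115
y0_1 = 120
x0_2 = 100
y0_2 = 90
x1_3 = 50
y1_3 = 205
x_4 = 200
y_4 = 235
r_4 = 70
x0_5 = 35
y0_5 = 390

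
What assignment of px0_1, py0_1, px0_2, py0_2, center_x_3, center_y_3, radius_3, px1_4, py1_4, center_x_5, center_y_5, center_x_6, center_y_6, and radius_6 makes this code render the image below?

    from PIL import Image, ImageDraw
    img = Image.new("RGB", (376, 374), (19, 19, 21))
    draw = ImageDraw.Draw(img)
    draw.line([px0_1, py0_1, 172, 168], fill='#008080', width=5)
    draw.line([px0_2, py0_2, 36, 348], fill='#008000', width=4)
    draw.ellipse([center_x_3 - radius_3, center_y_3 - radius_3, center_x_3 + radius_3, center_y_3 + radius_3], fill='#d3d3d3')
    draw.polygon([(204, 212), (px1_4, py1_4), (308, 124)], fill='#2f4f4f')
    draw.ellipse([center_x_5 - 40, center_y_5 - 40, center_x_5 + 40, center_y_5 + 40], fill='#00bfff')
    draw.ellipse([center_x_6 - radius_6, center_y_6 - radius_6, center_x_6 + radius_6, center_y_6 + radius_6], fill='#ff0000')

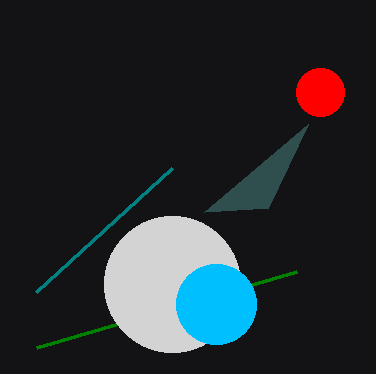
px0_1 = 36
py0_1 = 292
px0_2 = 296
py0_2 = 272
center_x_3 = 172
center_y_3 = 284
radius_3 = 68
px1_4 = 268
py1_4 = 208
center_x_5 = 216
center_y_5 = 304
center_x_6 = 320
center_y_6 = 92
radius_6 = 24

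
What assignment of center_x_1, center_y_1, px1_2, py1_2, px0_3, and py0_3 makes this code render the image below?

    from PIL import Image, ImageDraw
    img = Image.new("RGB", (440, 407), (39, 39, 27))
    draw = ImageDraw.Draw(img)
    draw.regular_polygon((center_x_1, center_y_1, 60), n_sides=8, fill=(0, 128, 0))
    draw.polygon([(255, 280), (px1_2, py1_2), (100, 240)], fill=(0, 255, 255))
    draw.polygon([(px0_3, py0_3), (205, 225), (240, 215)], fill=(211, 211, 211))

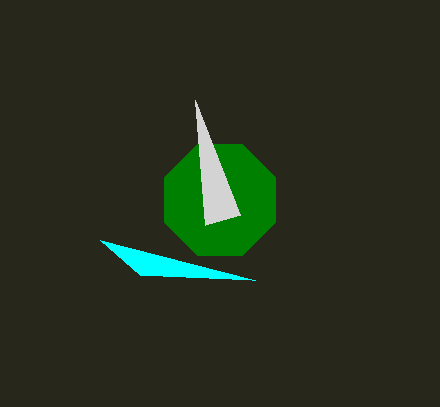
center_x_1 = 220; center_y_1 = 200; px1_2 = 140; py1_2 = 275; px0_3 = 195; py0_3 = 100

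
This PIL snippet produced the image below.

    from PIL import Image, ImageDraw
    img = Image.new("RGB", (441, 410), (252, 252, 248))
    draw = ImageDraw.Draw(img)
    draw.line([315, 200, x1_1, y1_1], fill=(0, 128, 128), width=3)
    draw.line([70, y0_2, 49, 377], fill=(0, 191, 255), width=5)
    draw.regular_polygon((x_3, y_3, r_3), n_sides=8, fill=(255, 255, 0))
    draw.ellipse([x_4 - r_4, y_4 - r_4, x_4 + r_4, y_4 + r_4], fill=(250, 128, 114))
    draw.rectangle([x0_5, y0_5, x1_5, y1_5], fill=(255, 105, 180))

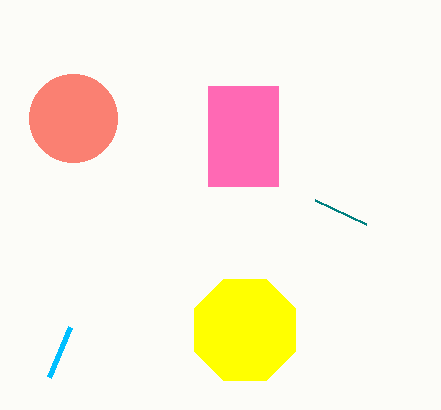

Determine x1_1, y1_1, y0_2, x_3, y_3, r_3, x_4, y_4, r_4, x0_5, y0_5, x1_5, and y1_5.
x1_1 = 366; y1_1 = 224; y0_2 = 327; x_3 = 245; y_3 = 330; r_3 = 55; x_4 = 73; y_4 = 118; r_4 = 44; x0_5 = 208; y0_5 = 86; x1_5 = 278; y1_5 = 186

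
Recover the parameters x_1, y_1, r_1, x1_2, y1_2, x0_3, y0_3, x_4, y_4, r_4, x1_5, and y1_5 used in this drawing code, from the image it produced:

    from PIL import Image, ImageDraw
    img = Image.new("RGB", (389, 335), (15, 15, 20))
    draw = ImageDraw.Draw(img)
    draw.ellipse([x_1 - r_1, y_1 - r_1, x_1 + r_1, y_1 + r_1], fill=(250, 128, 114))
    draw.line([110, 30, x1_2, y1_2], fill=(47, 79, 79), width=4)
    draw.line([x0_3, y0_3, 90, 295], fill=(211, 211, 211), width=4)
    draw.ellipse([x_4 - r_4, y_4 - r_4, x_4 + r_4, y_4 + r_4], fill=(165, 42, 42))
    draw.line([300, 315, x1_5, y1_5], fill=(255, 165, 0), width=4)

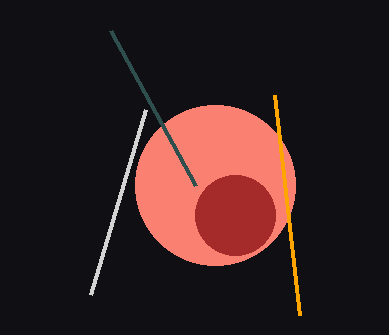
x_1 = 215; y_1 = 185; r_1 = 80; x1_2 = 195; y1_2 = 185; x0_3 = 145; y0_3 = 110; x_4 = 235; y_4 = 215; r_4 = 40; x1_5 = 275; y1_5 = 95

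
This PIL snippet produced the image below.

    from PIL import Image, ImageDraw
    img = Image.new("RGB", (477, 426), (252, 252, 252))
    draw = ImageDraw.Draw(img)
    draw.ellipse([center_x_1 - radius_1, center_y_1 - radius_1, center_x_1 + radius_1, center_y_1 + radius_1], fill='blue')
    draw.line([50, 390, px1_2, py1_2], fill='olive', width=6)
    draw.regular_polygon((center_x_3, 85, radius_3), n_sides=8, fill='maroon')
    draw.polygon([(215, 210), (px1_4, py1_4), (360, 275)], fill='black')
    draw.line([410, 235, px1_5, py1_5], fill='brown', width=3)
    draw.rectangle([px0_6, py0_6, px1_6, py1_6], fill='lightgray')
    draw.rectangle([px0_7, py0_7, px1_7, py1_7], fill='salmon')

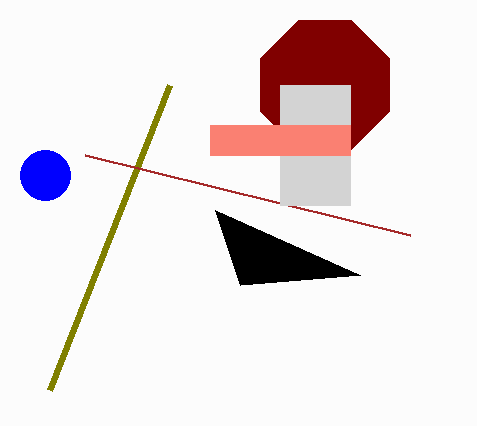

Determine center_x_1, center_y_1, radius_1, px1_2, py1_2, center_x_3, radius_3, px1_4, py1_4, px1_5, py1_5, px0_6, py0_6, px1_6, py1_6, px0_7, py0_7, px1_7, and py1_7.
center_x_1 = 45
center_y_1 = 175
radius_1 = 25
px1_2 = 170
py1_2 = 85
center_x_3 = 325
radius_3 = 70
px1_4 = 240
py1_4 = 285
px1_5 = 85
py1_5 = 155
px0_6 = 280
py0_6 = 85
px1_6 = 350
py1_6 = 205
px0_7 = 210
py0_7 = 125
px1_7 = 350
py1_7 = 155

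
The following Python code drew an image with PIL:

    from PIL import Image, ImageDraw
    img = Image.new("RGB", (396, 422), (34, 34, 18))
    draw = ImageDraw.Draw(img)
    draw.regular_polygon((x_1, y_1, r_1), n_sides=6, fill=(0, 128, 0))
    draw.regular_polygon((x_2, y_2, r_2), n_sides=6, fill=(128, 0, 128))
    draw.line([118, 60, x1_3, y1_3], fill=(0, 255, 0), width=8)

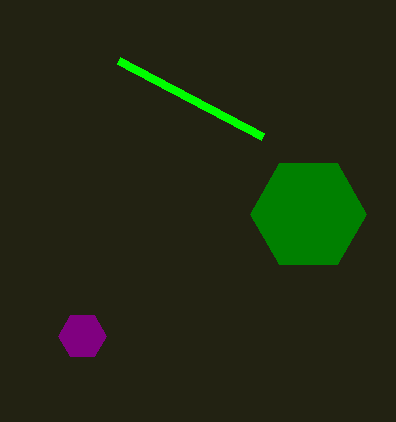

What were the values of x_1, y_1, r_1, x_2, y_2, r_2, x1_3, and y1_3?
x_1 = 308
y_1 = 214
r_1 = 58
x_2 = 82
y_2 = 336
r_2 = 24
x1_3 = 262
y1_3 = 136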